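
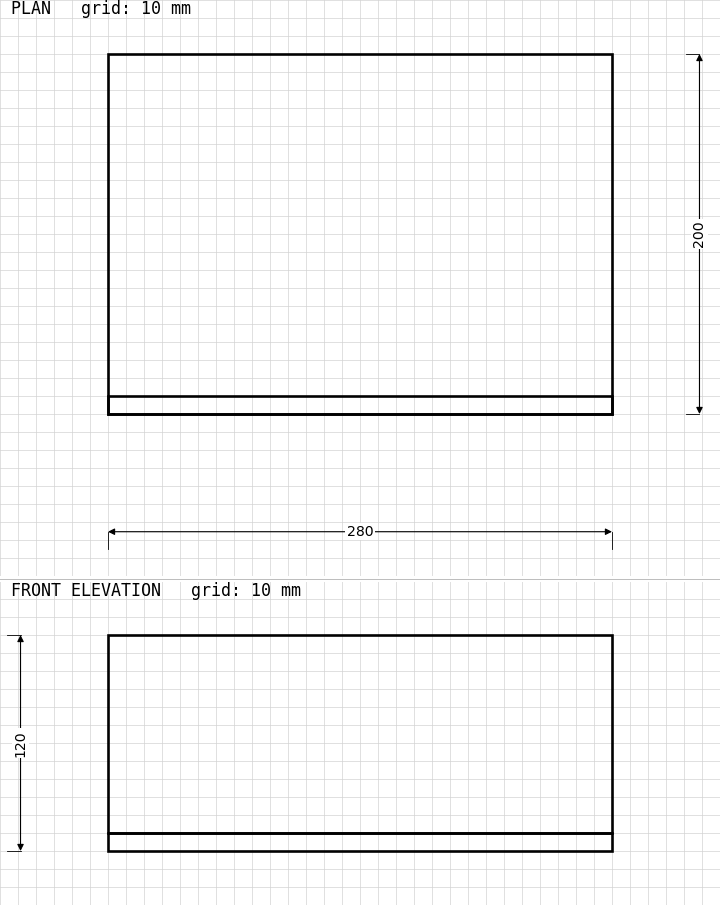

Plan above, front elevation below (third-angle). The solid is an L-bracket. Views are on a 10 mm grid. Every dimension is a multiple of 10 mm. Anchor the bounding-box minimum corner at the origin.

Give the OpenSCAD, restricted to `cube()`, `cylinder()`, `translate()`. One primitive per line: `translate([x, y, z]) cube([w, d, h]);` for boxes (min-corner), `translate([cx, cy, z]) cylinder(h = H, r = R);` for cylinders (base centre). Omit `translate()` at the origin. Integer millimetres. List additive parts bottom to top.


cube([280, 200, 10]);
translate([0, 0, 10]) cube([280, 10, 110]);


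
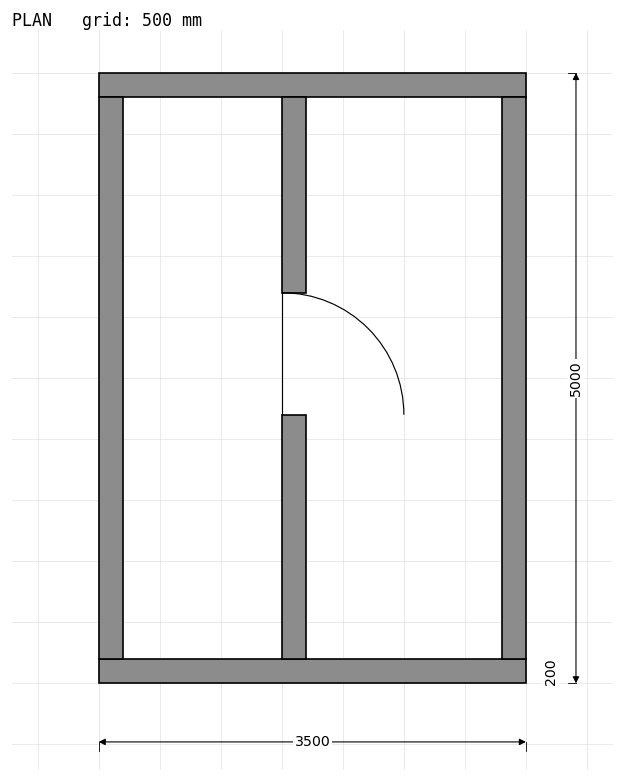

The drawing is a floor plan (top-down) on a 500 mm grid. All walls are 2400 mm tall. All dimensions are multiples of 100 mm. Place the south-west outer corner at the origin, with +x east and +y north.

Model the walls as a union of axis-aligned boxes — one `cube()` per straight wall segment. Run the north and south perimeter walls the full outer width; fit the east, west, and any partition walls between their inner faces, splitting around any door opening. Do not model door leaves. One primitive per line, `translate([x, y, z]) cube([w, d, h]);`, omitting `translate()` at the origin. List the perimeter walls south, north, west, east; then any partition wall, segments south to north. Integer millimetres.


cube([3500, 200, 2400]);
translate([0, 4800, 0]) cube([3500, 200, 2400]);
translate([0, 200, 0]) cube([200, 4600, 2400]);
translate([3300, 200, 0]) cube([200, 4600, 2400]);
translate([1500, 200, 0]) cube([200, 2000, 2400]);
translate([1500, 3200, 0]) cube([200, 1600, 2400]);


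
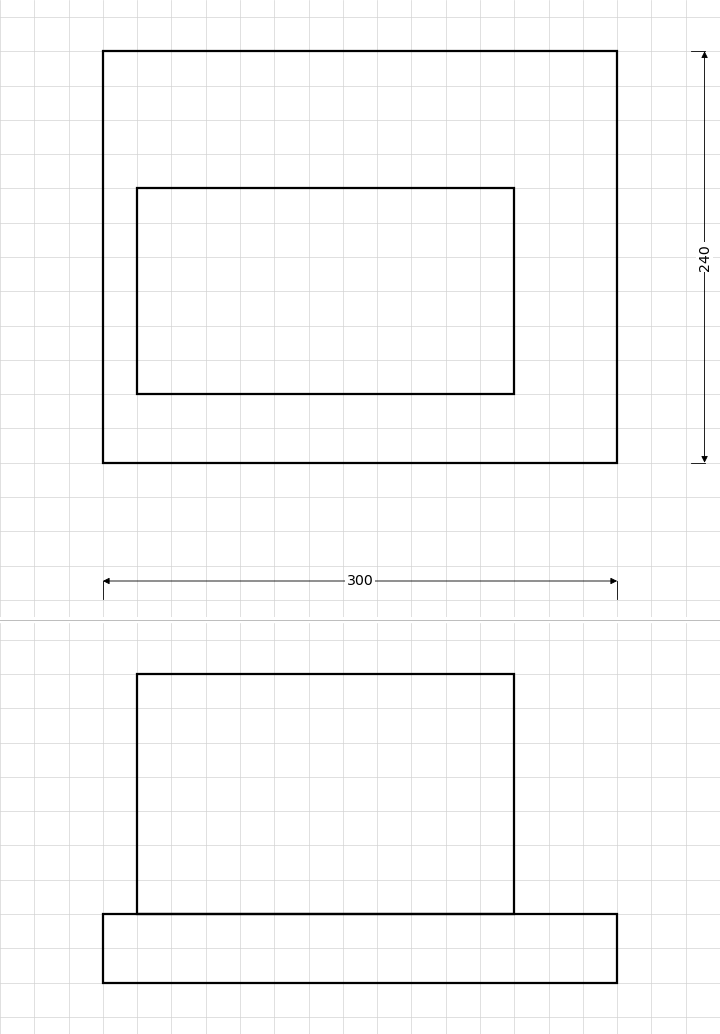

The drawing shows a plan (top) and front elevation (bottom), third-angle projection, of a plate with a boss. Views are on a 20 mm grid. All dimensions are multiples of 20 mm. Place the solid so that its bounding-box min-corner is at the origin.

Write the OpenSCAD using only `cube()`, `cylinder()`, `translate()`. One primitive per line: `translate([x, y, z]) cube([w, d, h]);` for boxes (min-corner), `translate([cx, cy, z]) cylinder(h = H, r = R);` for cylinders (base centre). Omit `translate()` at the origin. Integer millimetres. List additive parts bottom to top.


cube([300, 240, 40]);
translate([20, 40, 40]) cube([220, 120, 140]);


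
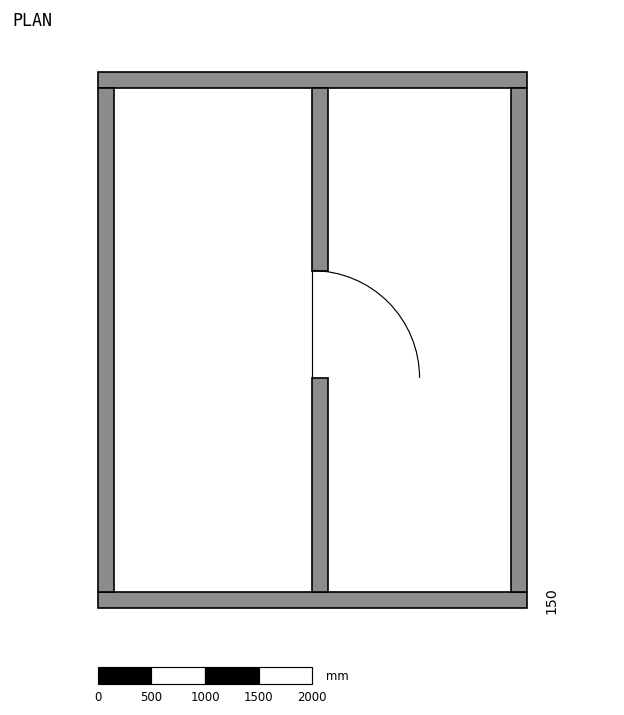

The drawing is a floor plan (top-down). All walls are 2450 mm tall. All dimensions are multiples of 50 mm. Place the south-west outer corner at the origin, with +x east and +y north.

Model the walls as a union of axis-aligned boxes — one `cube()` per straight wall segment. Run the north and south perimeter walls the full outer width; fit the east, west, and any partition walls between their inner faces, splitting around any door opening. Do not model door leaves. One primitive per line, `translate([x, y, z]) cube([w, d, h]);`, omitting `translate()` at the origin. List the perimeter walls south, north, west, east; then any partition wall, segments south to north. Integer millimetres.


cube([4000, 150, 2450]);
translate([0, 4850, 0]) cube([4000, 150, 2450]);
translate([0, 150, 0]) cube([150, 4700, 2450]);
translate([3850, 150, 0]) cube([150, 4700, 2450]);
translate([2000, 150, 0]) cube([150, 2000, 2450]);
translate([2000, 3150, 0]) cube([150, 1700, 2450]);


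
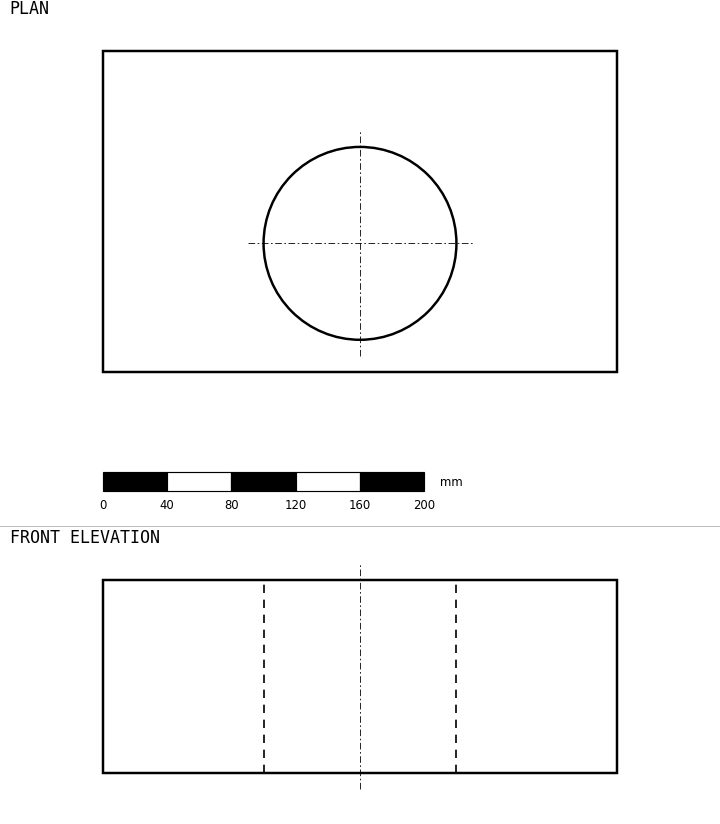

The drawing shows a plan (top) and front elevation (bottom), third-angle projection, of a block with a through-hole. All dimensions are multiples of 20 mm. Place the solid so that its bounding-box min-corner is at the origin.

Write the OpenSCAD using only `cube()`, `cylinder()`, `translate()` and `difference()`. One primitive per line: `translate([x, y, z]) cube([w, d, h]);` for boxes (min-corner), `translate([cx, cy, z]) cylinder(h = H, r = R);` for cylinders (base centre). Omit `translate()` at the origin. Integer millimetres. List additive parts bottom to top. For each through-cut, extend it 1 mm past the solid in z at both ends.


difference() {
  cube([320, 200, 120]);
  translate([160, 80, -1]) cylinder(h = 122, r = 60);
}


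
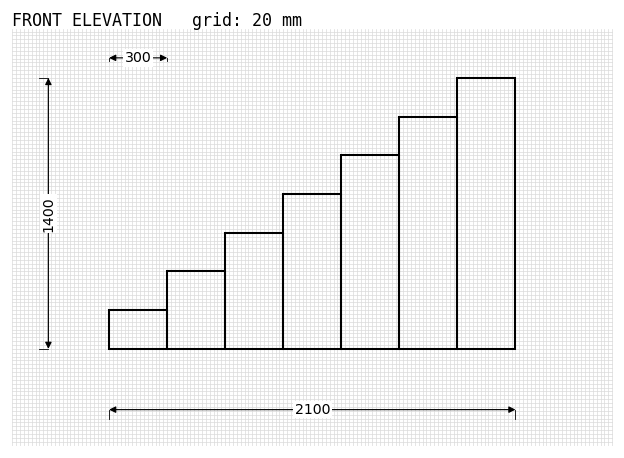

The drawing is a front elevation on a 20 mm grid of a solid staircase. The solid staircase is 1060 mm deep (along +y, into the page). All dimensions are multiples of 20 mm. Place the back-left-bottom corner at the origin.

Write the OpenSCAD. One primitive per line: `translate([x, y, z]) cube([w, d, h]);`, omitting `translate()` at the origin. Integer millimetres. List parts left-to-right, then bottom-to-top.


cube([300, 1060, 200]);
translate([300, 0, 0]) cube([300, 1060, 400]);
translate([600, 0, 0]) cube([300, 1060, 600]);
translate([900, 0, 0]) cube([300, 1060, 800]);
translate([1200, 0, 0]) cube([300, 1060, 1000]);
translate([1500, 0, 0]) cube([300, 1060, 1200]);
translate([1800, 0, 0]) cube([300, 1060, 1400]);


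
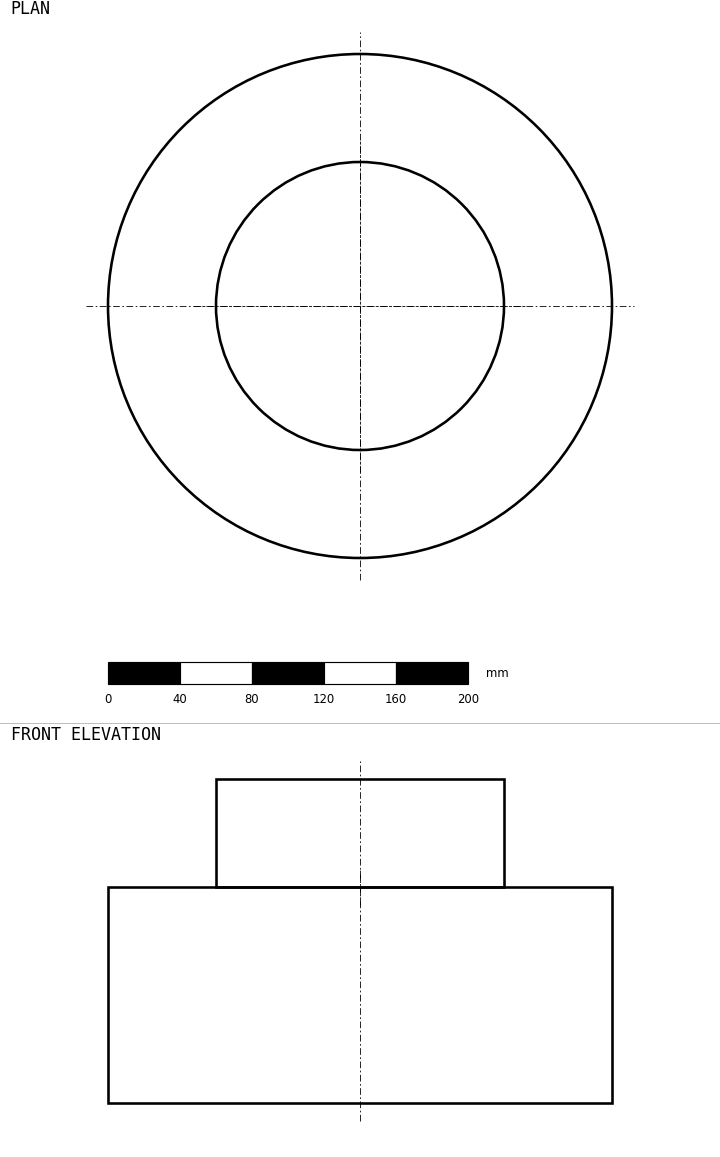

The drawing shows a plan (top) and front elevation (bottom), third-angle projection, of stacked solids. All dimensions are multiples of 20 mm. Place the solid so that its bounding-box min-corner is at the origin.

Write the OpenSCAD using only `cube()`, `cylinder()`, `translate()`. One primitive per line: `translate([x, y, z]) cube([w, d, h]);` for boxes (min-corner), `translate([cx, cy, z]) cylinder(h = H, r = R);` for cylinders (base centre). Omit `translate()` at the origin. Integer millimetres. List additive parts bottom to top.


translate([140, 140, 0]) cylinder(h = 120, r = 140);
translate([140, 140, 120]) cylinder(h = 60, r = 80);


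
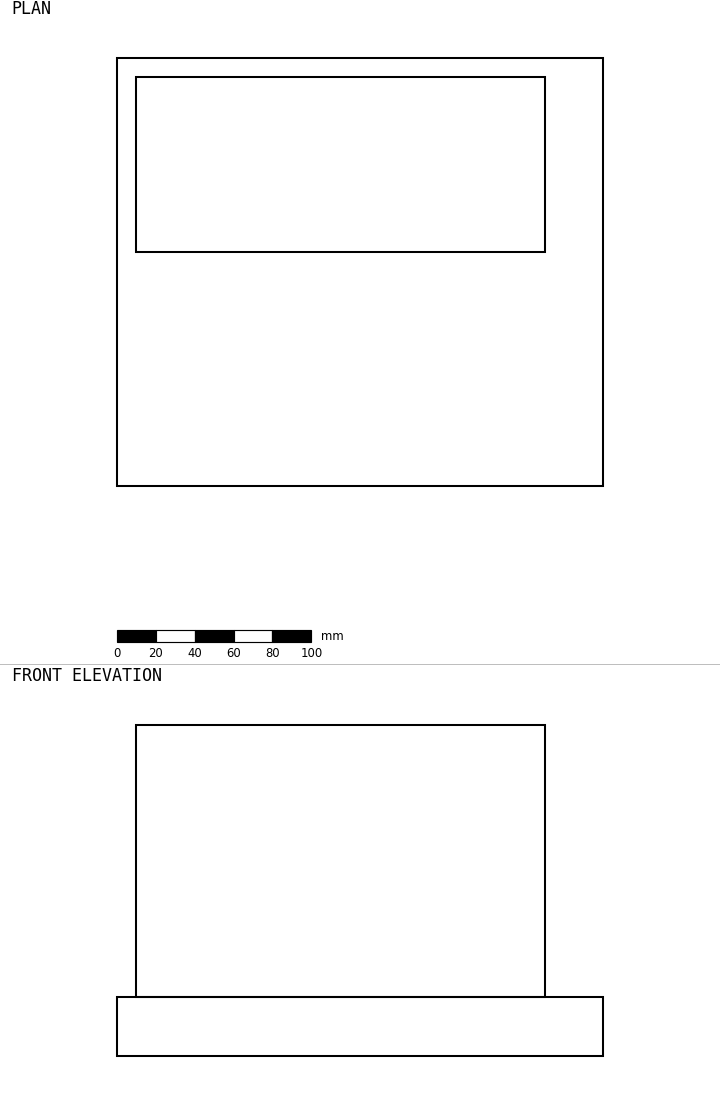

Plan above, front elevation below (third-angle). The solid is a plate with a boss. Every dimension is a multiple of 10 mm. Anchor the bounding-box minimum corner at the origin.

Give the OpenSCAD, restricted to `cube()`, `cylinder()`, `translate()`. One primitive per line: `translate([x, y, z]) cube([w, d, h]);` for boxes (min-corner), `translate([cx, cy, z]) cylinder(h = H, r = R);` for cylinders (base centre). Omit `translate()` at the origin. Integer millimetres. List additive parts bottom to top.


cube([250, 220, 30]);
translate([10, 120, 30]) cube([210, 90, 140]);


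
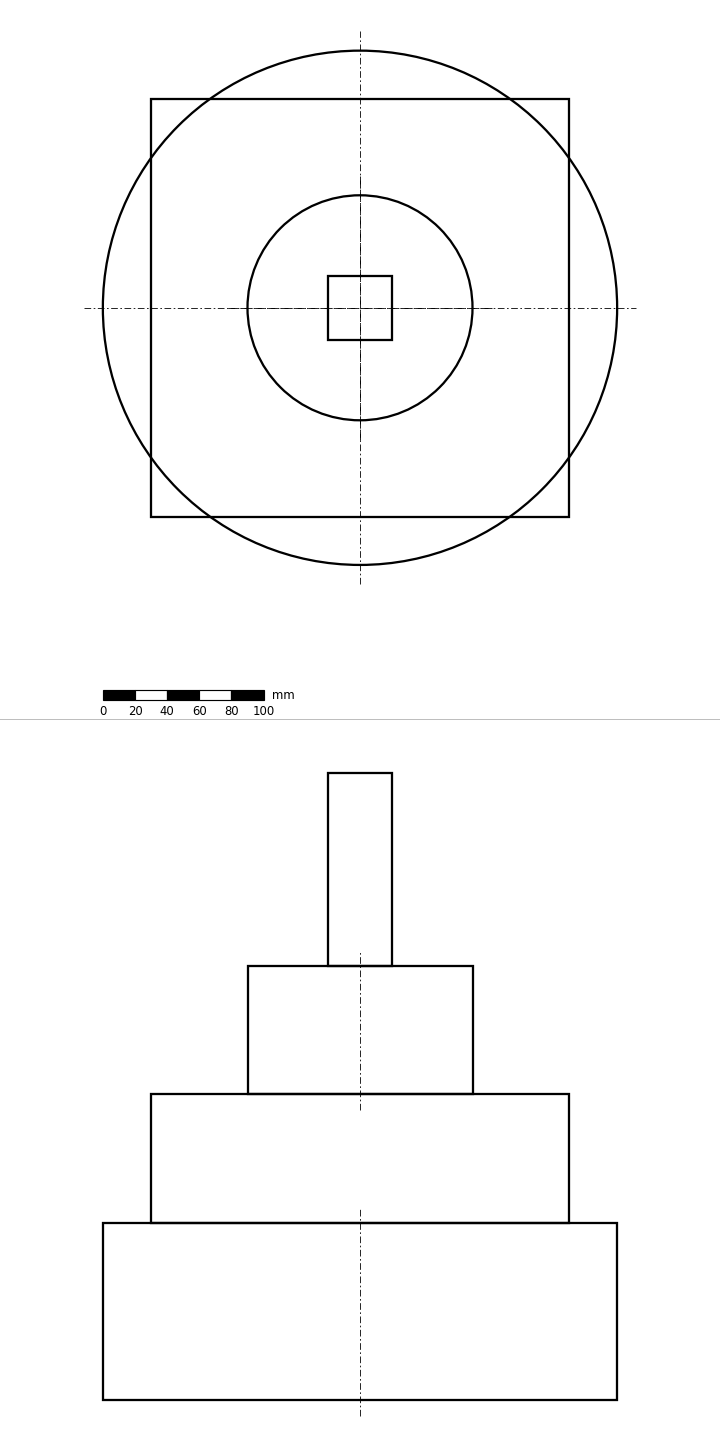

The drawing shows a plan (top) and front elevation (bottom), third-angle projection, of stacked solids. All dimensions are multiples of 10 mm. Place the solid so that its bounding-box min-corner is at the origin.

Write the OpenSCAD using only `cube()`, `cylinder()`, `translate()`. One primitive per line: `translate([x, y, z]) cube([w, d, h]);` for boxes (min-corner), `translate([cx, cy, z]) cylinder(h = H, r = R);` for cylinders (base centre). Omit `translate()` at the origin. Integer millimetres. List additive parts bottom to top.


translate([160, 160, 0]) cylinder(h = 110, r = 160);
translate([30, 30, 110]) cube([260, 260, 80]);
translate([160, 160, 190]) cylinder(h = 80, r = 70);
translate([140, 140, 270]) cube([40, 40, 120]);


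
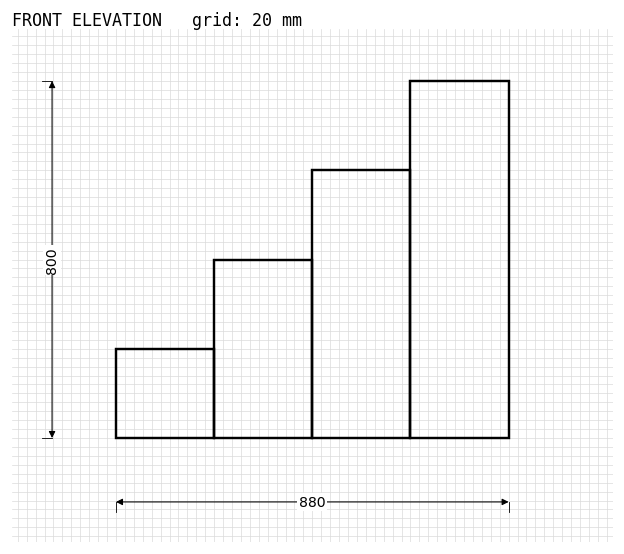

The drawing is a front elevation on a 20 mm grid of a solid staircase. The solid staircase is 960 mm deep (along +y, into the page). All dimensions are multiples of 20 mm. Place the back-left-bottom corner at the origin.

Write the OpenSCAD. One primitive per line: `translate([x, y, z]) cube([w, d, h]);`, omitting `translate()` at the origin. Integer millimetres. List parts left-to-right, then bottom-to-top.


cube([220, 960, 200]);
translate([220, 0, 0]) cube([220, 960, 400]);
translate([440, 0, 0]) cube([220, 960, 600]);
translate([660, 0, 0]) cube([220, 960, 800]);


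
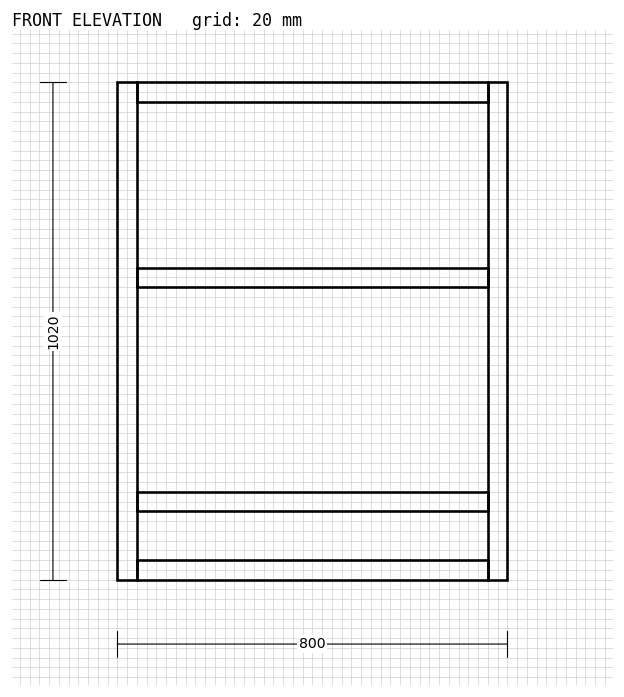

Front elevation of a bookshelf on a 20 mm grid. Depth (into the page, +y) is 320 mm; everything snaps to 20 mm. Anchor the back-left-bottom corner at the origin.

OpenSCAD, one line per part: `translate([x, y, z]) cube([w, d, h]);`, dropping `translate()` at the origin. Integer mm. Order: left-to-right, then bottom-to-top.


cube([40, 320, 1020]);
translate([40, 0, 0]) cube([720, 320, 40]);
translate([40, 0, 140]) cube([720, 320, 40]);
translate([40, 0, 600]) cube([720, 320, 40]);
translate([40, 0, 980]) cube([720, 320, 40]);
translate([760, 0, 0]) cube([40, 320, 1020]);


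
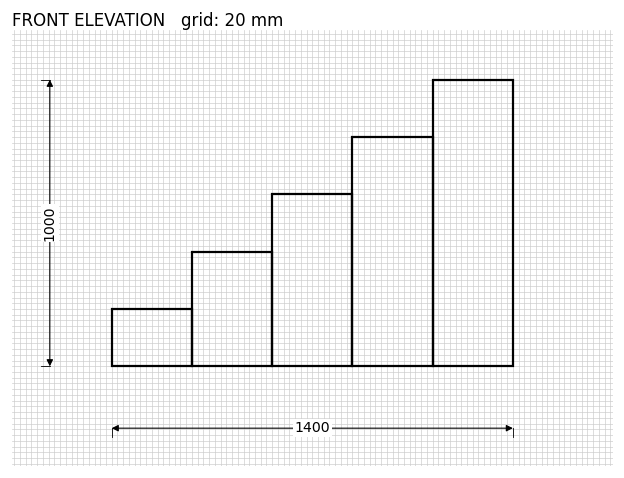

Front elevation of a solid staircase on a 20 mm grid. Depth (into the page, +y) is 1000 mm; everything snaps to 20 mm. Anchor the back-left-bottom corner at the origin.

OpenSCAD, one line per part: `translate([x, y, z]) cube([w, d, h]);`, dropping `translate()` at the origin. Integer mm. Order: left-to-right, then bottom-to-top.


cube([280, 1000, 200]);
translate([280, 0, 0]) cube([280, 1000, 400]);
translate([560, 0, 0]) cube([280, 1000, 600]);
translate([840, 0, 0]) cube([280, 1000, 800]);
translate([1120, 0, 0]) cube([280, 1000, 1000]);


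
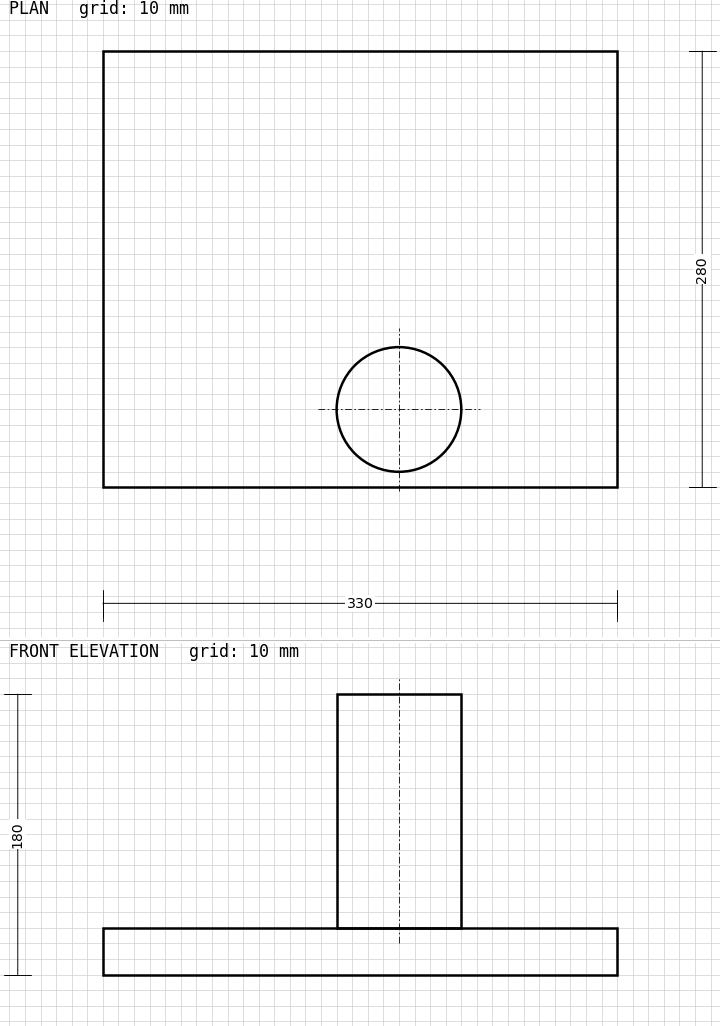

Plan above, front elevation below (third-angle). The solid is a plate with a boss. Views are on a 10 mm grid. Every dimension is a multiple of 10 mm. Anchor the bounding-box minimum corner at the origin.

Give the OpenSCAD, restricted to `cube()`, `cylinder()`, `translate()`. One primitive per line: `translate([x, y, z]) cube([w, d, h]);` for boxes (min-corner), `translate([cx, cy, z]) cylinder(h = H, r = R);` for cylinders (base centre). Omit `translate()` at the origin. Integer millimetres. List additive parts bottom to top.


cube([330, 280, 30]);
translate([190, 50, 30]) cylinder(h = 150, r = 40);


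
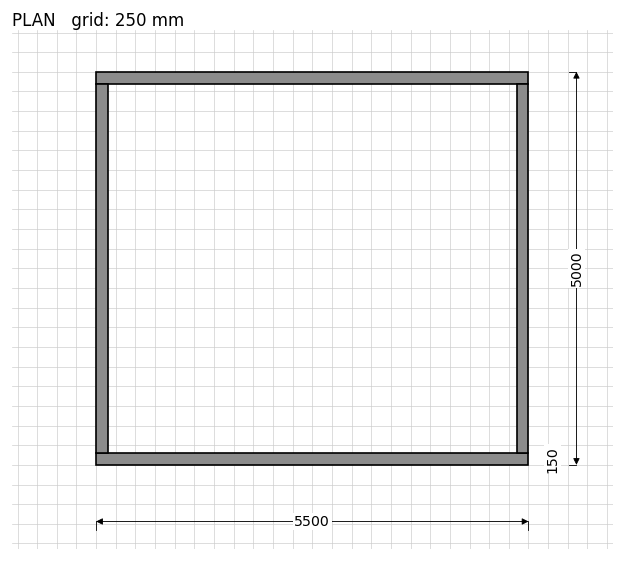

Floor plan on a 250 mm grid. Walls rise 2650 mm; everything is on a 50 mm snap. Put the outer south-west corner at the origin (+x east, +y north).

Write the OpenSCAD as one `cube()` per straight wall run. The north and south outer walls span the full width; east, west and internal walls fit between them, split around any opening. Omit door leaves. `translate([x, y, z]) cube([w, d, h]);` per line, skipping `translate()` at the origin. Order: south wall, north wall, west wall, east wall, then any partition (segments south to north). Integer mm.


cube([5500, 150, 2650]);
translate([0, 4850, 0]) cube([5500, 150, 2650]);
translate([0, 150, 0]) cube([150, 4700, 2650]);
translate([5350, 150, 0]) cube([150, 4700, 2650]);


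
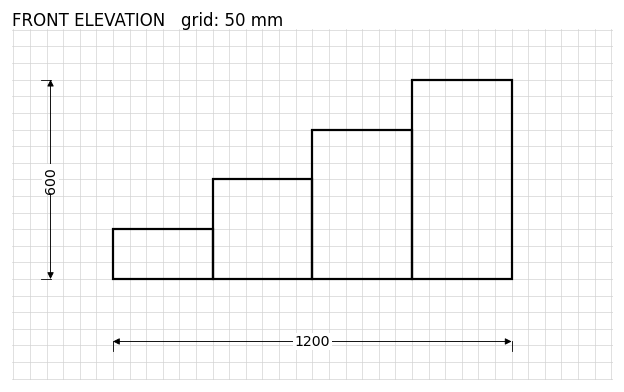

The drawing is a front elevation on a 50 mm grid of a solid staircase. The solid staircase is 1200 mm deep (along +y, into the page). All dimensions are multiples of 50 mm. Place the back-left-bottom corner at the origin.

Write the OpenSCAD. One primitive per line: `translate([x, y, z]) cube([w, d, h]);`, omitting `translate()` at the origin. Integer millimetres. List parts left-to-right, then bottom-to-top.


cube([300, 1200, 150]);
translate([300, 0, 0]) cube([300, 1200, 300]);
translate([600, 0, 0]) cube([300, 1200, 450]);
translate([900, 0, 0]) cube([300, 1200, 600]);


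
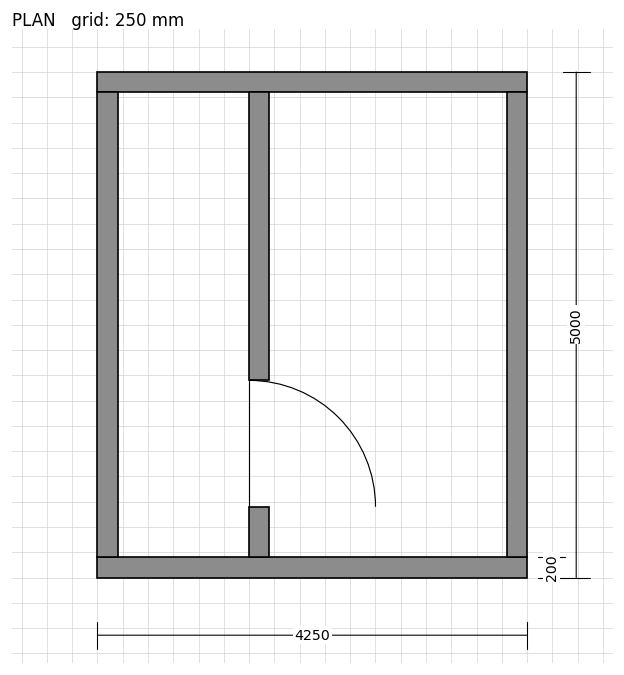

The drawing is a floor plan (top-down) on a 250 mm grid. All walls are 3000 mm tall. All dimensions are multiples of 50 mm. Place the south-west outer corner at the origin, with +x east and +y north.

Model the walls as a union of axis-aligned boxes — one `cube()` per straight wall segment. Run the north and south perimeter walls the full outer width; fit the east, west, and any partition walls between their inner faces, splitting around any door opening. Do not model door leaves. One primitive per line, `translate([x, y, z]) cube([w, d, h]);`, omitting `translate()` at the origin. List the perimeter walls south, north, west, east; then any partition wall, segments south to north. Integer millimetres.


cube([4250, 200, 3000]);
translate([0, 4800, 0]) cube([4250, 200, 3000]);
translate([0, 200, 0]) cube([200, 4600, 3000]);
translate([4050, 200, 0]) cube([200, 4600, 3000]);
translate([1500, 200, 0]) cube([200, 500, 3000]);
translate([1500, 1950, 0]) cube([200, 2850, 3000]);


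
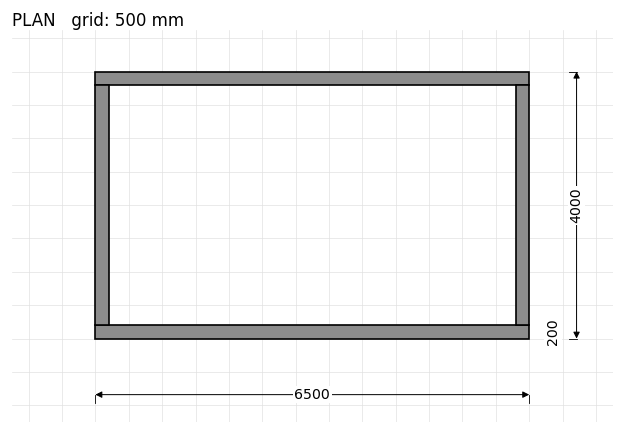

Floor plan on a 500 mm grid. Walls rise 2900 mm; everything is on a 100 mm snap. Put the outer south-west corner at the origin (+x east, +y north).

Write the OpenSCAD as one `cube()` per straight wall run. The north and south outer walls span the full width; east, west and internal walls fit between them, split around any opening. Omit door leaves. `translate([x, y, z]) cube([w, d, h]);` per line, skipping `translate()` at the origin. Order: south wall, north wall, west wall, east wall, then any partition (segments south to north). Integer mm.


cube([6500, 200, 2900]);
translate([0, 3800, 0]) cube([6500, 200, 2900]);
translate([0, 200, 0]) cube([200, 3600, 2900]);
translate([6300, 200, 0]) cube([200, 3600, 2900]);


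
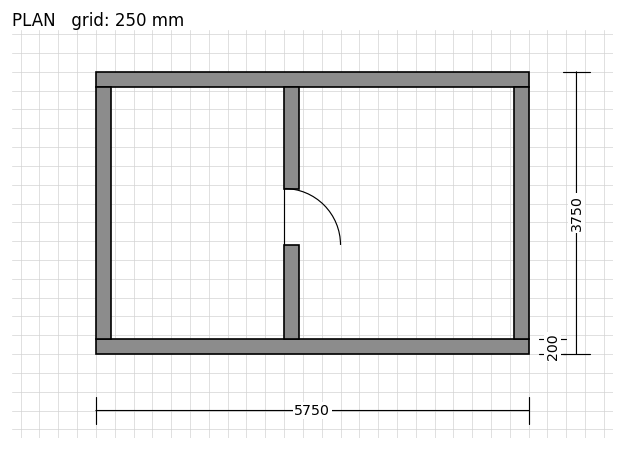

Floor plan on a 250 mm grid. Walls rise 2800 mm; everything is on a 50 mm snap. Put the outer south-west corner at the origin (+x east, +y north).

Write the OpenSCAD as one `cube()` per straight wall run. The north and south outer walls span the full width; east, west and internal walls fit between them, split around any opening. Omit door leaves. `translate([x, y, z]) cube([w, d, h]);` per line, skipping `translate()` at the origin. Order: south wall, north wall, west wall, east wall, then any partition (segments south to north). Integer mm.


cube([5750, 200, 2800]);
translate([0, 3550, 0]) cube([5750, 200, 2800]);
translate([0, 200, 0]) cube([200, 3350, 2800]);
translate([5550, 200, 0]) cube([200, 3350, 2800]);
translate([2500, 200, 0]) cube([200, 1250, 2800]);
translate([2500, 2200, 0]) cube([200, 1350, 2800]);


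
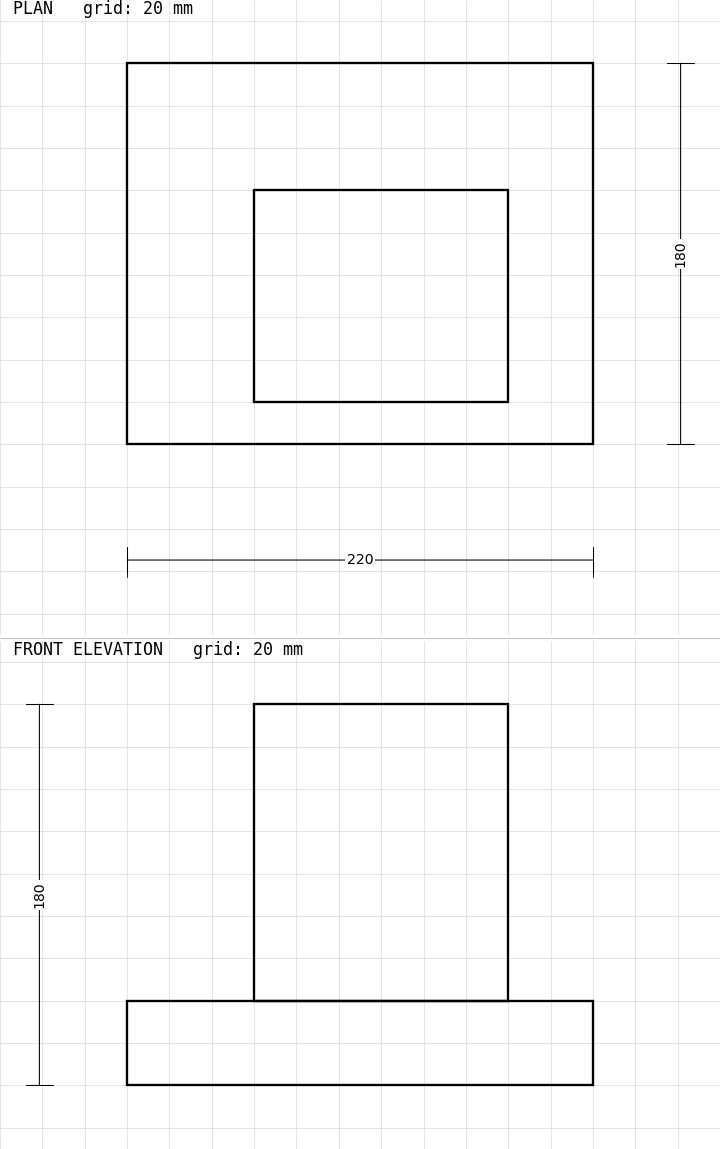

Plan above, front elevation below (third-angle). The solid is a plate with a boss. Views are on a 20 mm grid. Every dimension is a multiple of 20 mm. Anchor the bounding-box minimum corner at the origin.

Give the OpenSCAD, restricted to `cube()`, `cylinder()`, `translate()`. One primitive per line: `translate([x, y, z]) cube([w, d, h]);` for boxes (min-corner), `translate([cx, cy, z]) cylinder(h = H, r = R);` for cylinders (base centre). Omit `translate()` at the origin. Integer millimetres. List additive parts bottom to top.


cube([220, 180, 40]);
translate([60, 20, 40]) cube([120, 100, 140]);


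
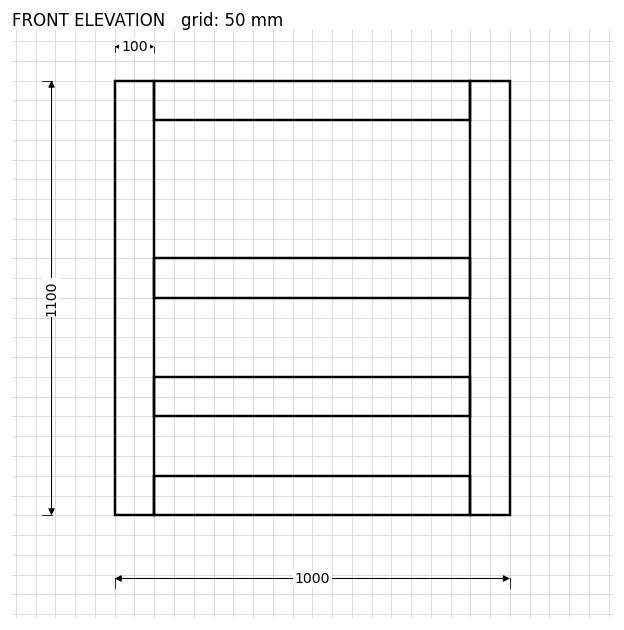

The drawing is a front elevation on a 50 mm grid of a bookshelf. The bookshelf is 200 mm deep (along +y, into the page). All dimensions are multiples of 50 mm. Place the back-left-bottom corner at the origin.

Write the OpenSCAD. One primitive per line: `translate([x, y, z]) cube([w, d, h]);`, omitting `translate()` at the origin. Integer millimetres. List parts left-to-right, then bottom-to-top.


cube([100, 200, 1100]);
translate([100, 0, 0]) cube([800, 200, 100]);
translate([100, 0, 250]) cube([800, 200, 100]);
translate([100, 0, 550]) cube([800, 200, 100]);
translate([100, 0, 1000]) cube([800, 200, 100]);
translate([900, 0, 0]) cube([100, 200, 1100]);


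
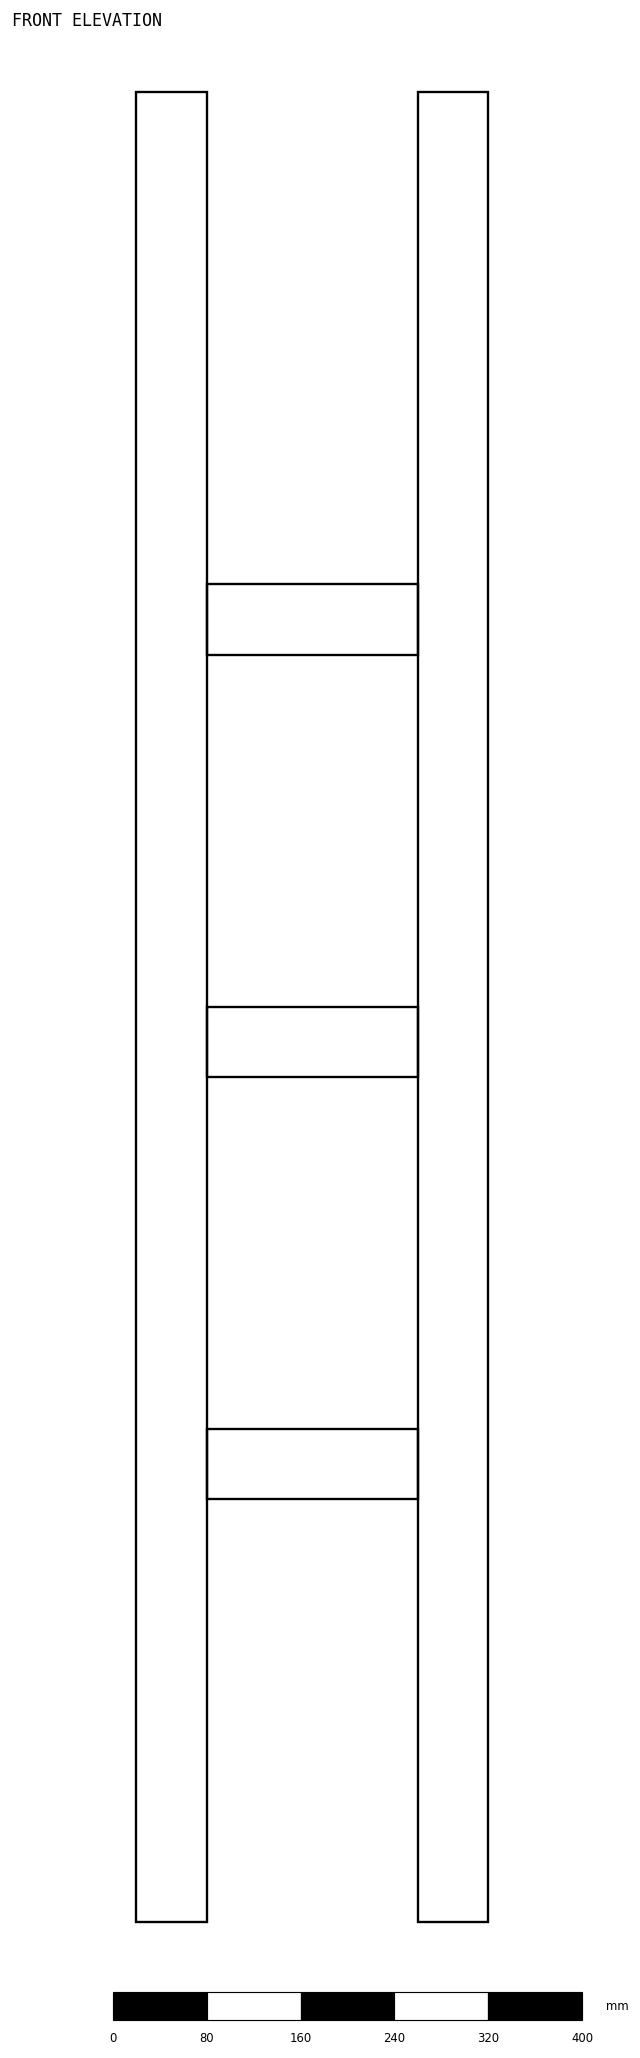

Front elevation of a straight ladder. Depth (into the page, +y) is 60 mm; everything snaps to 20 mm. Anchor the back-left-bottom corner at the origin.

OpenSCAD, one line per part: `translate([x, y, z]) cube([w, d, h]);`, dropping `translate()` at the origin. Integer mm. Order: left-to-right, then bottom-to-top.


cube([60, 60, 1560]);
translate([60, 0, 360]) cube([180, 60, 60]);
translate([60, 0, 720]) cube([180, 60, 60]);
translate([60, 0, 1080]) cube([180, 60, 60]);
translate([240, 0, 0]) cube([60, 60, 1560]);


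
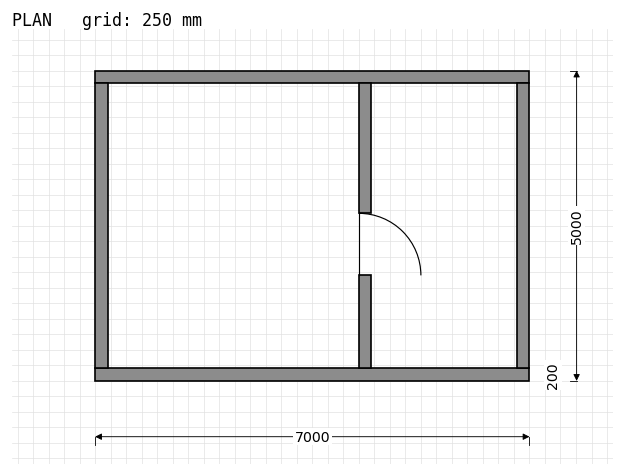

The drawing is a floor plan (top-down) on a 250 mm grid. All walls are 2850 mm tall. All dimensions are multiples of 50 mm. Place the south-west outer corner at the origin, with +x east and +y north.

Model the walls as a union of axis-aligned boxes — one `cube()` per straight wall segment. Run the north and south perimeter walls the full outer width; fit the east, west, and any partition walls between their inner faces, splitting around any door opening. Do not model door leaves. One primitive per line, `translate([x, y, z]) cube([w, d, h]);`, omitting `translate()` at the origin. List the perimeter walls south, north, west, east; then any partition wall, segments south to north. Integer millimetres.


cube([7000, 200, 2850]);
translate([0, 4800, 0]) cube([7000, 200, 2850]);
translate([0, 200, 0]) cube([200, 4600, 2850]);
translate([6800, 200, 0]) cube([200, 4600, 2850]);
translate([4250, 200, 0]) cube([200, 1500, 2850]);
translate([4250, 2700, 0]) cube([200, 2100, 2850]);


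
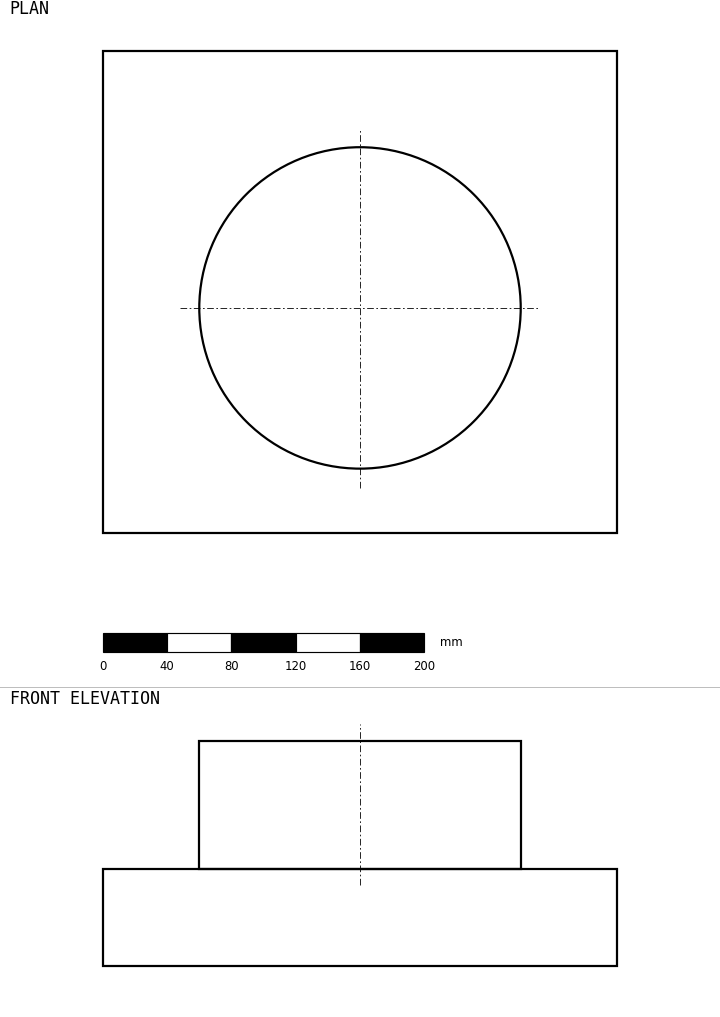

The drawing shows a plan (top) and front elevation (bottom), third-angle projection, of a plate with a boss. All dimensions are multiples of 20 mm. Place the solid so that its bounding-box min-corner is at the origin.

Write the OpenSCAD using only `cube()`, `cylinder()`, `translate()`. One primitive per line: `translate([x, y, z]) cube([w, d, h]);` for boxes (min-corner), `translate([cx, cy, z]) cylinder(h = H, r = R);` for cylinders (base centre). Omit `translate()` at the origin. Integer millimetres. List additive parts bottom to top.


cube([320, 300, 60]);
translate([160, 140, 60]) cylinder(h = 80, r = 100);


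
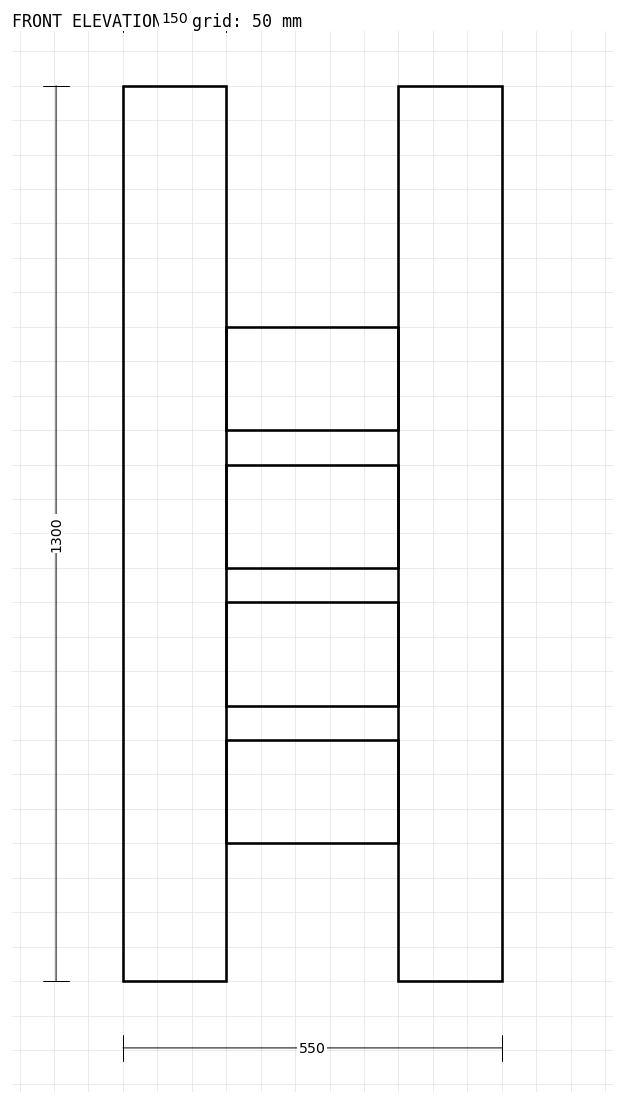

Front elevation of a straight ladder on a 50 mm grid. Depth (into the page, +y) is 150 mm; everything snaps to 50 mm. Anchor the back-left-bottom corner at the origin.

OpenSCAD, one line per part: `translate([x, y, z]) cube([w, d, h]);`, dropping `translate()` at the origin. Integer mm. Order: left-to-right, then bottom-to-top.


cube([150, 150, 1300]);
translate([150, 0, 200]) cube([250, 150, 150]);
translate([150, 0, 400]) cube([250, 150, 150]);
translate([150, 0, 600]) cube([250, 150, 150]);
translate([150, 0, 800]) cube([250, 150, 150]);
translate([400, 0, 0]) cube([150, 150, 1300]);


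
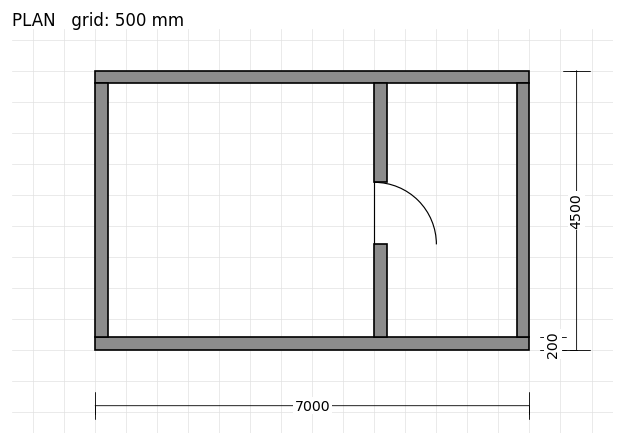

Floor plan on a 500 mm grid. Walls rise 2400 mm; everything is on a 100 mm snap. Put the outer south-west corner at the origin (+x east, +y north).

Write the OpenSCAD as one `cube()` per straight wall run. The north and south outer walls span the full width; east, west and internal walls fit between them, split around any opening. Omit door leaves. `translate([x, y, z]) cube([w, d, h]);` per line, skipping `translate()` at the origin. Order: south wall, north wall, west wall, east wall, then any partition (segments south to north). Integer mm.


cube([7000, 200, 2400]);
translate([0, 4300, 0]) cube([7000, 200, 2400]);
translate([0, 200, 0]) cube([200, 4100, 2400]);
translate([6800, 200, 0]) cube([200, 4100, 2400]);
translate([4500, 200, 0]) cube([200, 1500, 2400]);
translate([4500, 2700, 0]) cube([200, 1600, 2400]);


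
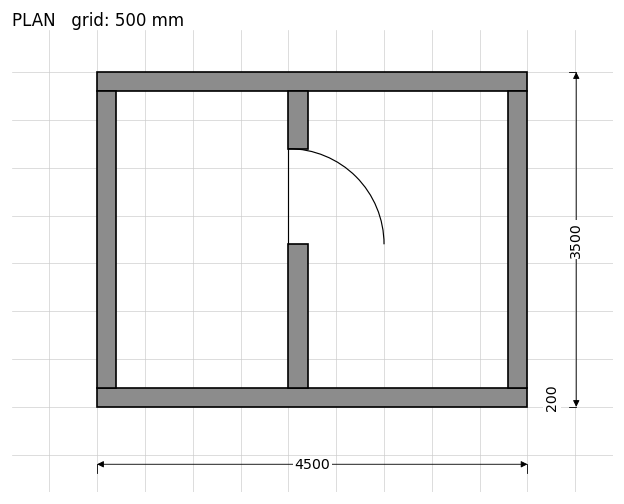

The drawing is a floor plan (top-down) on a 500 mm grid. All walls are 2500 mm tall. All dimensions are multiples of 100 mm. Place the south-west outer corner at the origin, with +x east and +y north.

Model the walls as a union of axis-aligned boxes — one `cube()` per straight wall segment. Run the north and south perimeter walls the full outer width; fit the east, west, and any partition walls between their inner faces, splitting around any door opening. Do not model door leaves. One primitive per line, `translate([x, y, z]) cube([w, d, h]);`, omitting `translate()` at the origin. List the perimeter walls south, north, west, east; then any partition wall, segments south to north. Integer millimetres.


cube([4500, 200, 2500]);
translate([0, 3300, 0]) cube([4500, 200, 2500]);
translate([0, 200, 0]) cube([200, 3100, 2500]);
translate([4300, 200, 0]) cube([200, 3100, 2500]);
translate([2000, 200, 0]) cube([200, 1500, 2500]);
translate([2000, 2700, 0]) cube([200, 600, 2500]);


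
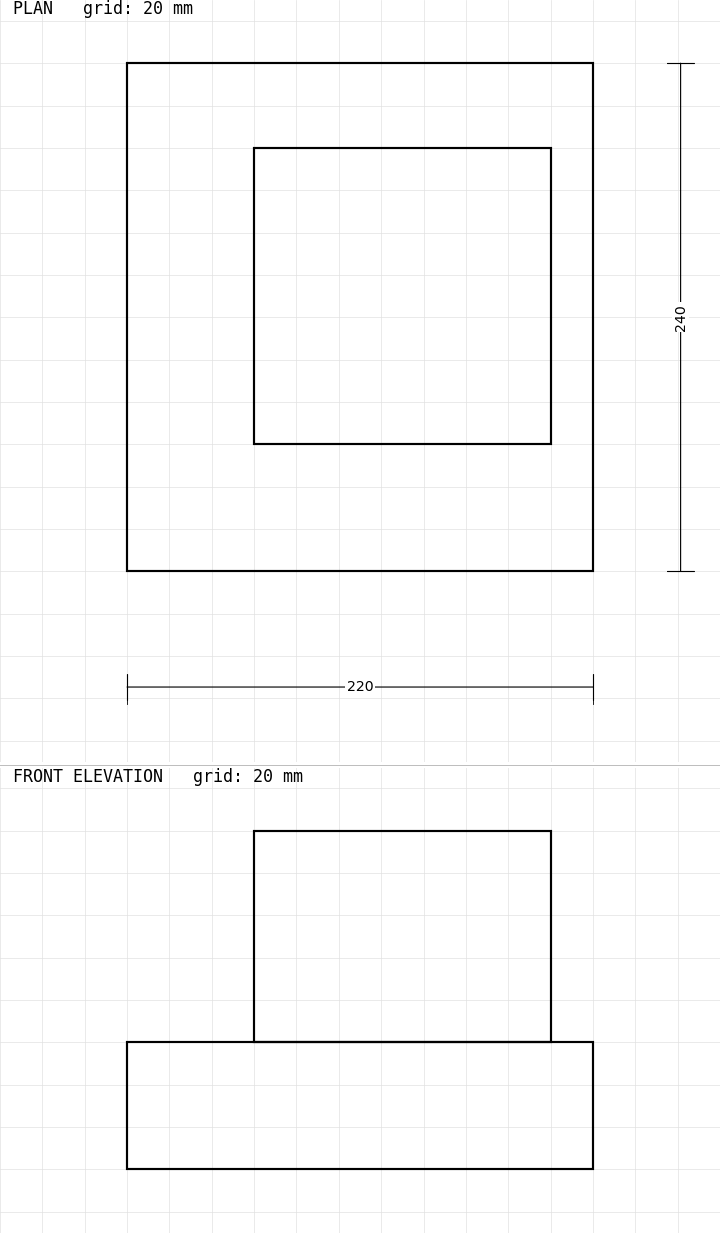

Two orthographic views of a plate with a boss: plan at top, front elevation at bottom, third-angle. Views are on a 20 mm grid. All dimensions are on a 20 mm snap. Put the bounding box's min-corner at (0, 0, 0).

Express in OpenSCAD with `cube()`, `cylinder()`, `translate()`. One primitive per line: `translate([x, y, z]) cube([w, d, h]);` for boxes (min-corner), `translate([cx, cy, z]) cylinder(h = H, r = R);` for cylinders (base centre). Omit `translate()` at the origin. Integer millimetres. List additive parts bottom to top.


cube([220, 240, 60]);
translate([60, 60, 60]) cube([140, 140, 100]);


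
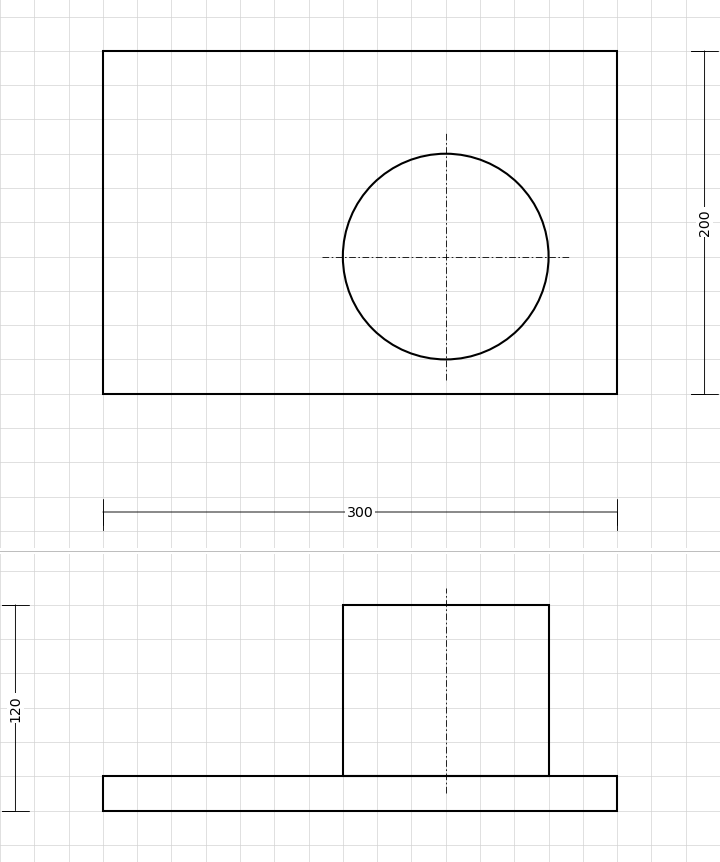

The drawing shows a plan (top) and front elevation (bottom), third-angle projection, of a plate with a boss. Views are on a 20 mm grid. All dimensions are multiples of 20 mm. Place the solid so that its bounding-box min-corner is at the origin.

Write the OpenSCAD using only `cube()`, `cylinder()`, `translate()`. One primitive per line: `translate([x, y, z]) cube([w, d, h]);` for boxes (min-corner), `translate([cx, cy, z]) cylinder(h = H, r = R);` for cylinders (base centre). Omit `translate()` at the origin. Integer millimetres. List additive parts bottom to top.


cube([300, 200, 20]);
translate([200, 80, 20]) cylinder(h = 100, r = 60);


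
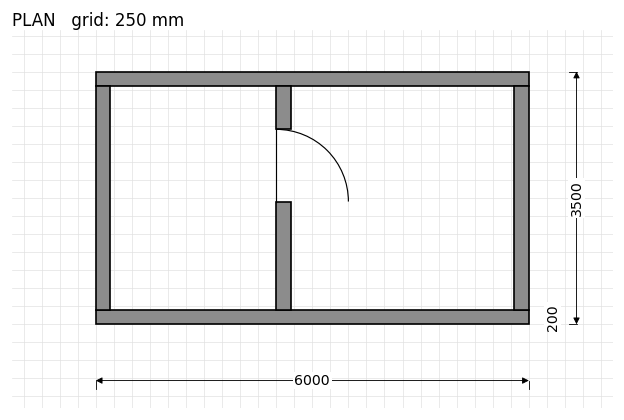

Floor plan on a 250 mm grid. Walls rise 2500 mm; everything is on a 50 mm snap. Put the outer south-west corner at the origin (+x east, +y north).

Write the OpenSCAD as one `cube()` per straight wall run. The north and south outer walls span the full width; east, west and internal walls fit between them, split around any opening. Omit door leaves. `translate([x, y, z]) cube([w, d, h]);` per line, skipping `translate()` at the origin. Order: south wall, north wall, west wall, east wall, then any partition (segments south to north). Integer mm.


cube([6000, 200, 2500]);
translate([0, 3300, 0]) cube([6000, 200, 2500]);
translate([0, 200, 0]) cube([200, 3100, 2500]);
translate([5800, 200, 0]) cube([200, 3100, 2500]);
translate([2500, 200, 0]) cube([200, 1500, 2500]);
translate([2500, 2700, 0]) cube([200, 600, 2500]);


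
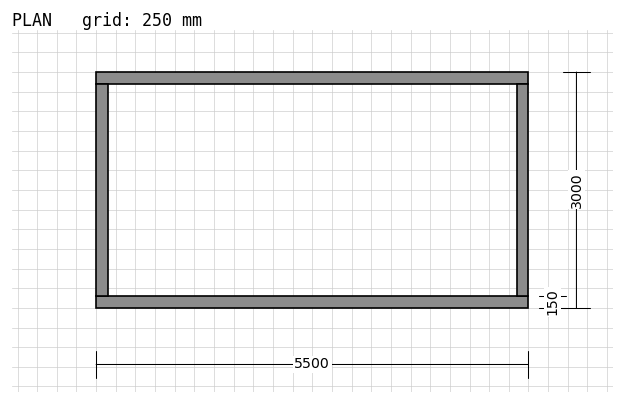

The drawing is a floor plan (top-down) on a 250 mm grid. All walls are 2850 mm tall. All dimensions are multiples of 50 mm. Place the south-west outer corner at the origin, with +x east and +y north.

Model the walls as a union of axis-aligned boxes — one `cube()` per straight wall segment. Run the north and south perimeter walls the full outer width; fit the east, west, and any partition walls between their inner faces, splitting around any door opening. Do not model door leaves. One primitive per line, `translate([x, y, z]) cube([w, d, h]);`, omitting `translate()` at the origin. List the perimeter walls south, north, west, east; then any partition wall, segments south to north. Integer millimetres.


cube([5500, 150, 2850]);
translate([0, 2850, 0]) cube([5500, 150, 2850]);
translate([0, 150, 0]) cube([150, 2700, 2850]);
translate([5350, 150, 0]) cube([150, 2700, 2850]);


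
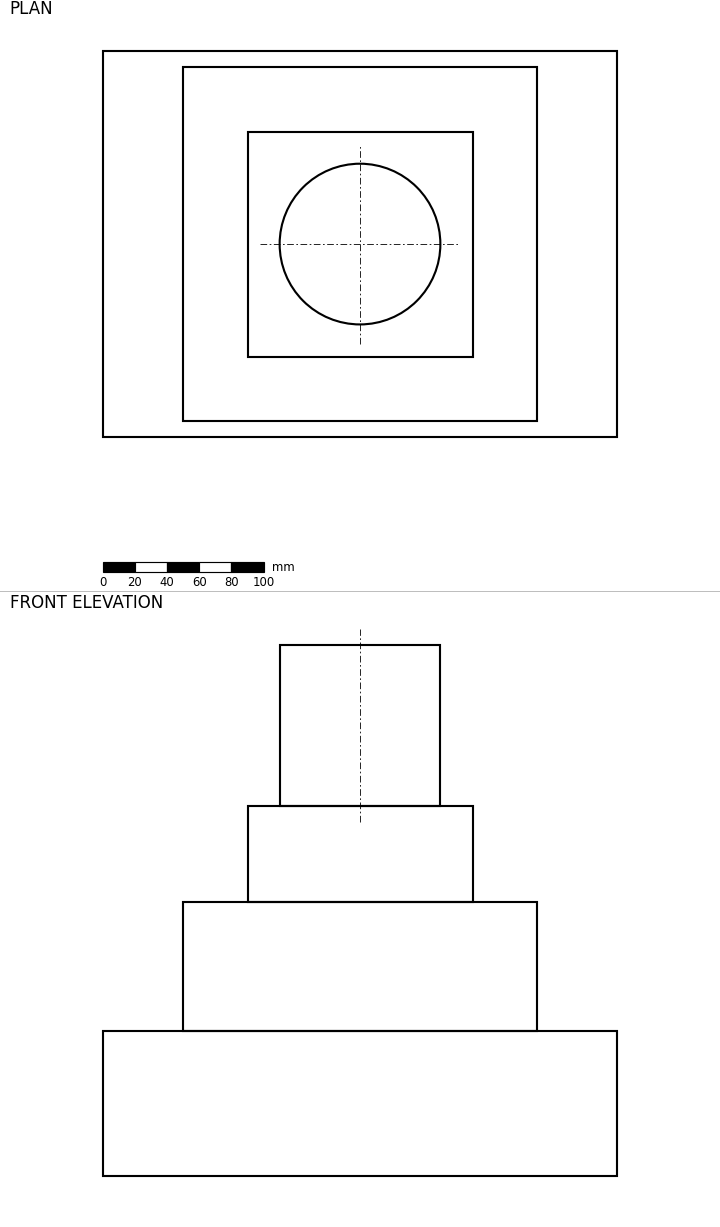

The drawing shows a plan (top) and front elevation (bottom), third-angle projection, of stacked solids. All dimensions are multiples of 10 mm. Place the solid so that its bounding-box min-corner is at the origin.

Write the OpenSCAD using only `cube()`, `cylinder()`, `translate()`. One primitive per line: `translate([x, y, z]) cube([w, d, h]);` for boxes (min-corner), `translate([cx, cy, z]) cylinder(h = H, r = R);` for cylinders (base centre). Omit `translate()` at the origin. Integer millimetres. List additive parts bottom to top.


cube([320, 240, 90]);
translate([50, 10, 90]) cube([220, 220, 80]);
translate([90, 50, 170]) cube([140, 140, 60]);
translate([160, 120, 230]) cylinder(h = 100, r = 50);


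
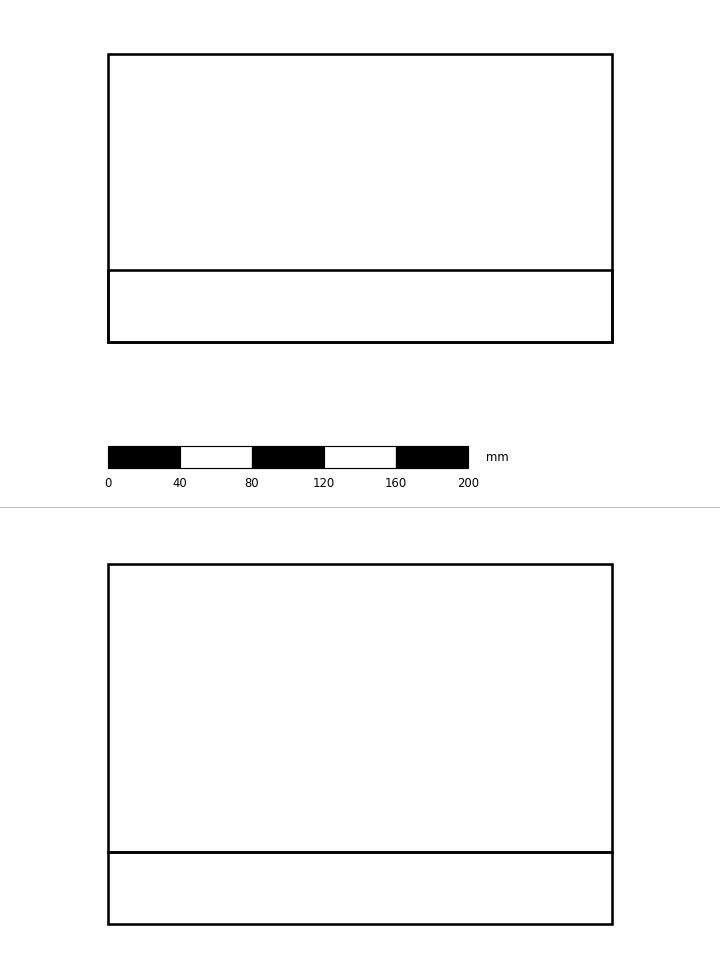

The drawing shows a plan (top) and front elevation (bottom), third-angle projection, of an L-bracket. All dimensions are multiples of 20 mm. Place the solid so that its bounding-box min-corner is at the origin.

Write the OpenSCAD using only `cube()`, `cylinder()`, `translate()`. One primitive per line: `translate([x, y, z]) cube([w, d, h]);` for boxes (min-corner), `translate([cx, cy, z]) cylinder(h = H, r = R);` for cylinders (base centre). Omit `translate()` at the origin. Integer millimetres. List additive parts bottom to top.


cube([280, 160, 40]);
translate([0, 0, 40]) cube([280, 40, 160]);


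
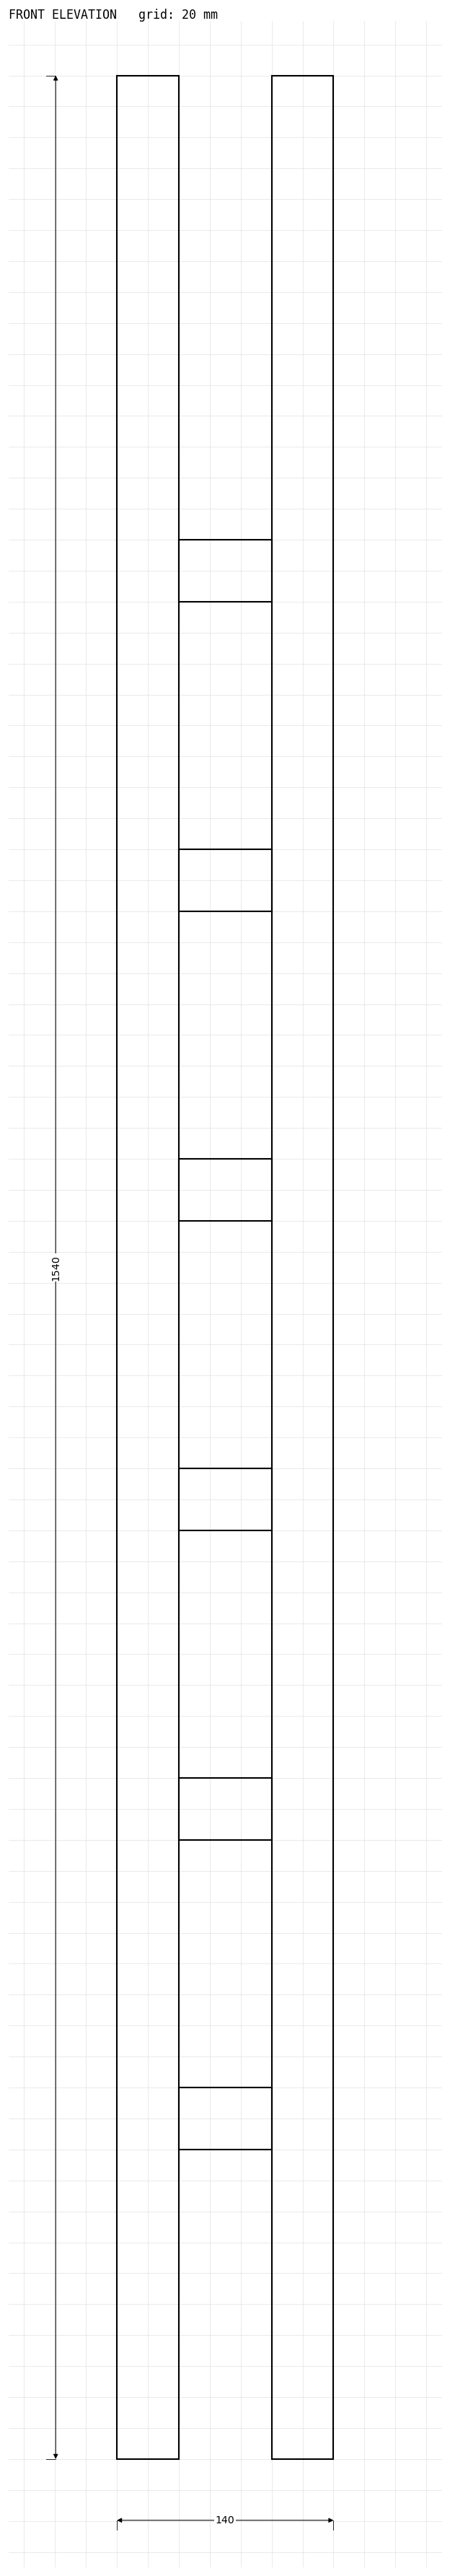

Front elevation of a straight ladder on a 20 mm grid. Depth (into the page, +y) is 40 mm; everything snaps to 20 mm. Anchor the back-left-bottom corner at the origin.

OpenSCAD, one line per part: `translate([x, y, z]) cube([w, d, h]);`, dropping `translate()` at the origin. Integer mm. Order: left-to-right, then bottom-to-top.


cube([40, 40, 1540]);
translate([40, 0, 200]) cube([60, 40, 40]);
translate([40, 0, 400]) cube([60, 40, 40]);
translate([40, 0, 600]) cube([60, 40, 40]);
translate([40, 0, 800]) cube([60, 40, 40]);
translate([40, 0, 1000]) cube([60, 40, 40]);
translate([40, 0, 1200]) cube([60, 40, 40]);
translate([100, 0, 0]) cube([40, 40, 1540]);


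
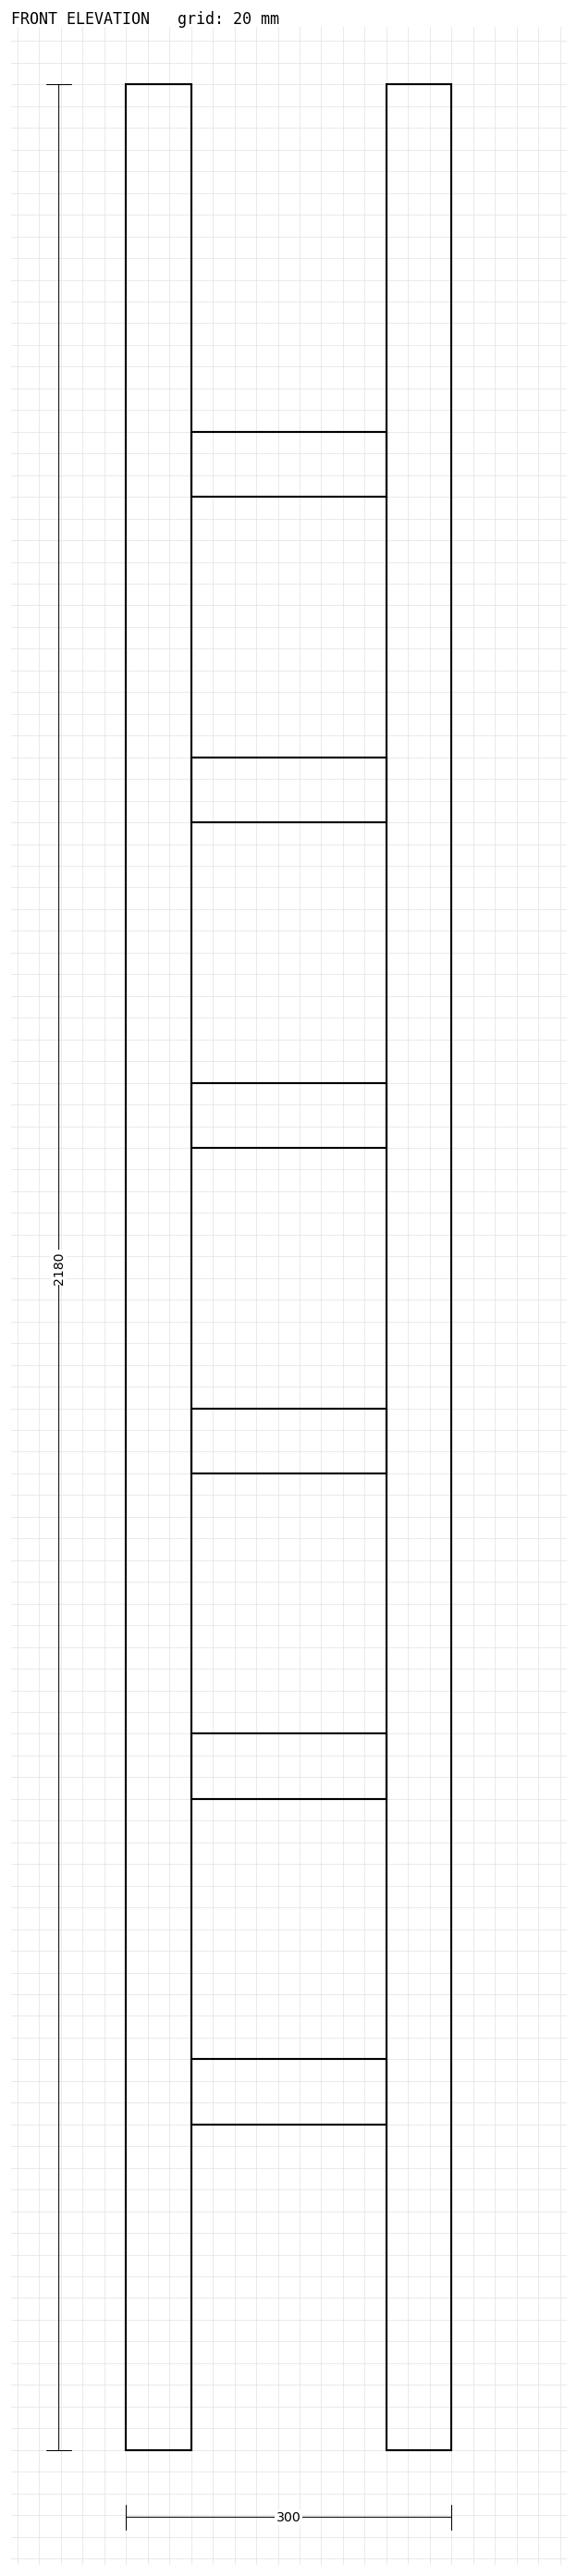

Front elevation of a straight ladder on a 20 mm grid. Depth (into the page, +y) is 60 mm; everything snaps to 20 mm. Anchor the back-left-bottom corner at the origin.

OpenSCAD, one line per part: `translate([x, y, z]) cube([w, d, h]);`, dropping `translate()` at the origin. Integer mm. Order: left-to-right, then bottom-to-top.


cube([60, 60, 2180]);
translate([60, 0, 300]) cube([180, 60, 60]);
translate([60, 0, 600]) cube([180, 60, 60]);
translate([60, 0, 900]) cube([180, 60, 60]);
translate([60, 0, 1200]) cube([180, 60, 60]);
translate([60, 0, 1500]) cube([180, 60, 60]);
translate([60, 0, 1800]) cube([180, 60, 60]);
translate([240, 0, 0]) cube([60, 60, 2180]);


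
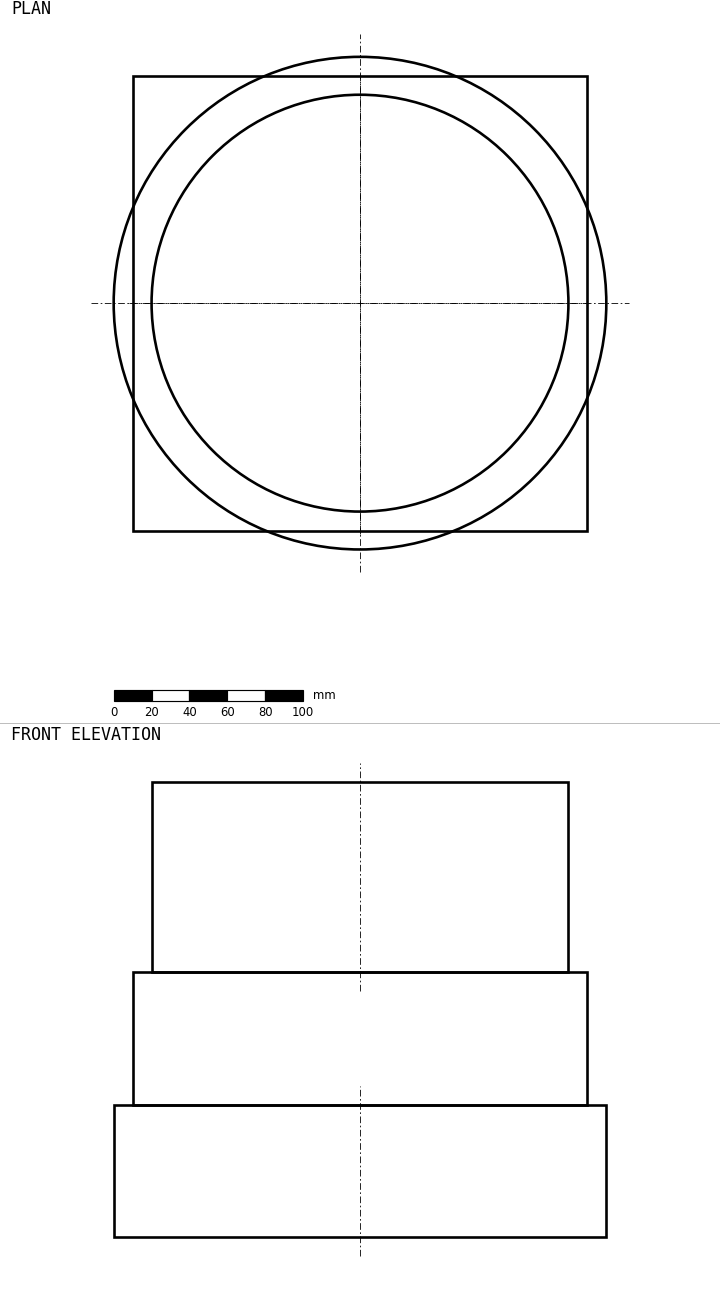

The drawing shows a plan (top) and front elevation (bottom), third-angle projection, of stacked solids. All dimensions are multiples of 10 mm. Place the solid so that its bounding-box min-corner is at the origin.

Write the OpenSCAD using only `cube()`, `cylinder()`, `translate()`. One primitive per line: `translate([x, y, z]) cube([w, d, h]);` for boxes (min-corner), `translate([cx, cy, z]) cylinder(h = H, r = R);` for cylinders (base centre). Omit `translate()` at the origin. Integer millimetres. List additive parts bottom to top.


translate([130, 130, 0]) cylinder(h = 70, r = 130);
translate([10, 10, 70]) cube([240, 240, 70]);
translate([130, 130, 140]) cylinder(h = 100, r = 110);


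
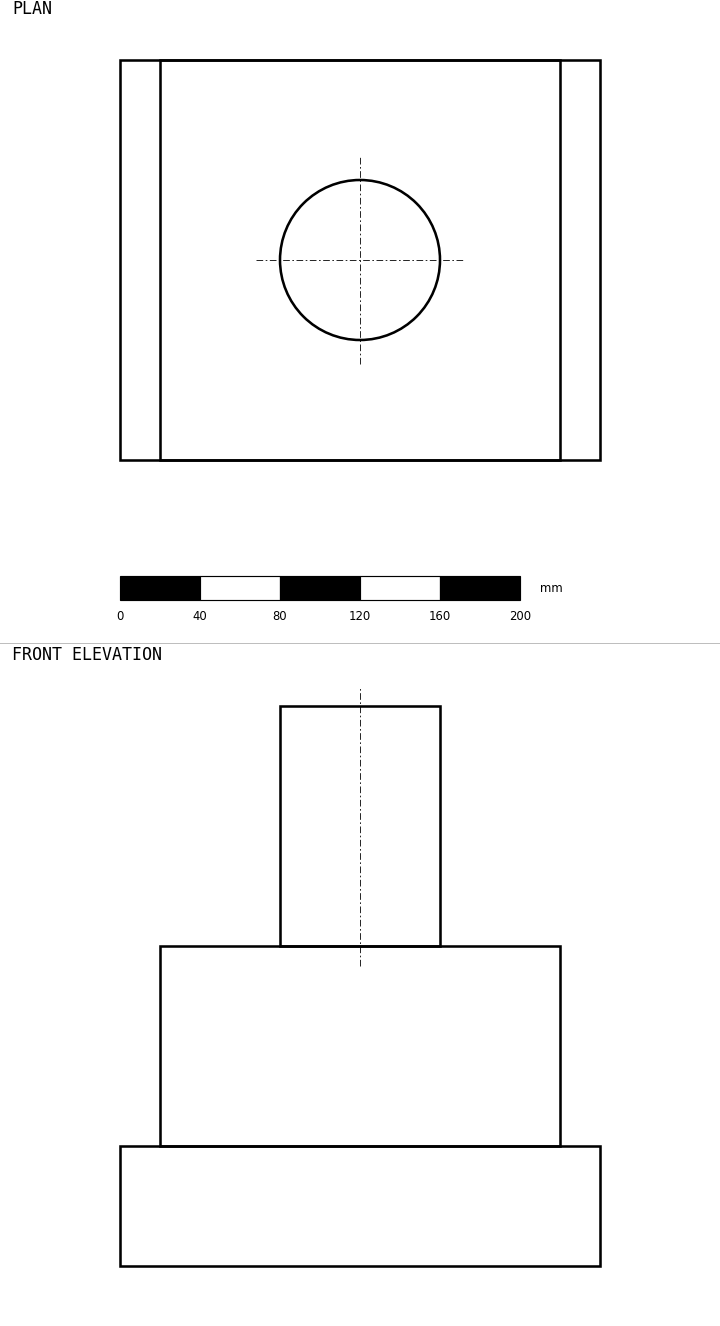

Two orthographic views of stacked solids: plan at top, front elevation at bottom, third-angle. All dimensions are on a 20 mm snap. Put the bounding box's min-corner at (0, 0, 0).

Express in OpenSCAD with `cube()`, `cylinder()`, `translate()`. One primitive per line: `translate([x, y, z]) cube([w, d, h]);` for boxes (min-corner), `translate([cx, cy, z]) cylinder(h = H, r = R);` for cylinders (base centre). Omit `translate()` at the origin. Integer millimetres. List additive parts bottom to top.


cube([240, 200, 60]);
translate([20, 0, 60]) cube([200, 200, 100]);
translate([120, 100, 160]) cylinder(h = 120, r = 40);
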